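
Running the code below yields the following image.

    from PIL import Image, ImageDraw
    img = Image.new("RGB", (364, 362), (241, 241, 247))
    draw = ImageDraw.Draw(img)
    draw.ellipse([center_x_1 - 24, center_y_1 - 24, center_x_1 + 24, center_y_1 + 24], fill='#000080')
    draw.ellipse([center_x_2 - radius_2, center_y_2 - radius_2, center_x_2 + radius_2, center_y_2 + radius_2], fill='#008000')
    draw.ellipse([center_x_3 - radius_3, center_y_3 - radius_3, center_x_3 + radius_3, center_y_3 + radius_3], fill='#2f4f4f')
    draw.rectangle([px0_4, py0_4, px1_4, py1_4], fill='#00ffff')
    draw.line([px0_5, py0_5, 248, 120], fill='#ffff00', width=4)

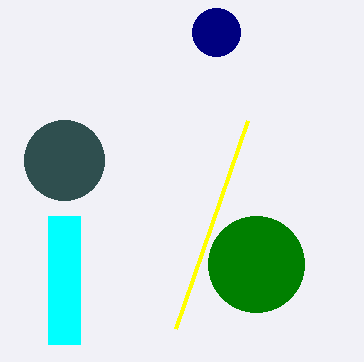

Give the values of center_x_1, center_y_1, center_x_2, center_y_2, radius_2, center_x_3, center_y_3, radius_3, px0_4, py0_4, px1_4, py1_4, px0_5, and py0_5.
center_x_1 = 216, center_y_1 = 32, center_x_2 = 256, center_y_2 = 264, radius_2 = 48, center_x_3 = 64, center_y_3 = 160, radius_3 = 40, px0_4 = 48, py0_4 = 216, px1_4 = 80, py1_4 = 344, px0_5 = 176, py0_5 = 328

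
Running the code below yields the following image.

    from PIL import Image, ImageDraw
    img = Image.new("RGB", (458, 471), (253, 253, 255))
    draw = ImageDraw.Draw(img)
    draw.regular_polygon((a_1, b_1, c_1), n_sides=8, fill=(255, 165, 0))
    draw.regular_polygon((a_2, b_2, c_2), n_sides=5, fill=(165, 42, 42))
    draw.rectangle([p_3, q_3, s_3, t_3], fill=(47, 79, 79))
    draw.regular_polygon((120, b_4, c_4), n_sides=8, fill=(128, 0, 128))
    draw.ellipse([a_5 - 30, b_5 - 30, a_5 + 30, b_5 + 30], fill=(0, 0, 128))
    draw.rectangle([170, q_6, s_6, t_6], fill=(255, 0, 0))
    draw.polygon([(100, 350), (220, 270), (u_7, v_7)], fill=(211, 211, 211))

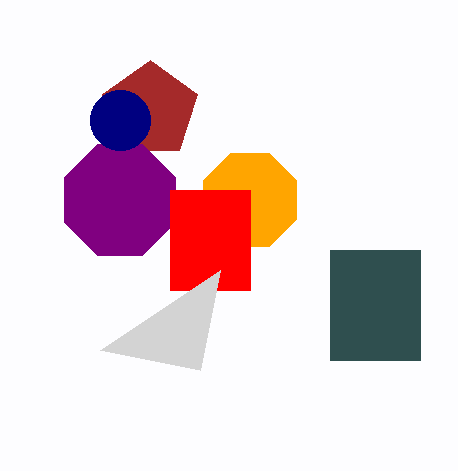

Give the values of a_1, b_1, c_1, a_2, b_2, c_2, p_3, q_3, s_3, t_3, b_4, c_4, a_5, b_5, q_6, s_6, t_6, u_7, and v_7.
a_1 = 250; b_1 = 200; c_1 = 50; a_2 = 150; b_2 = 110; c_2 = 50; p_3 = 330; q_3 = 250; s_3 = 420; t_3 = 360; b_4 = 200; c_4 = 60; a_5 = 120; b_5 = 120; q_6 = 190; s_6 = 250; t_6 = 290; u_7 = 200; v_7 = 370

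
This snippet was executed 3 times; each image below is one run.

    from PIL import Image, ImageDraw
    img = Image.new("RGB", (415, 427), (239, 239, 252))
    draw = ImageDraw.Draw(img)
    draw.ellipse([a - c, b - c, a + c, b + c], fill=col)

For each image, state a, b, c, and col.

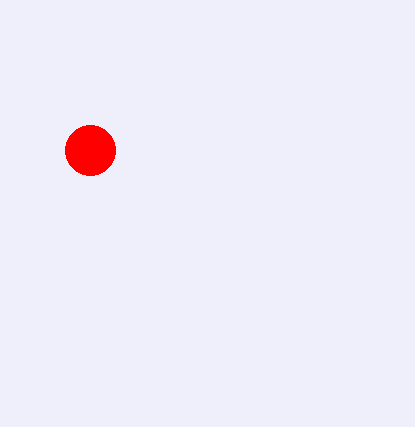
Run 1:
a = 90
b = 150
c = 25
col = 'red'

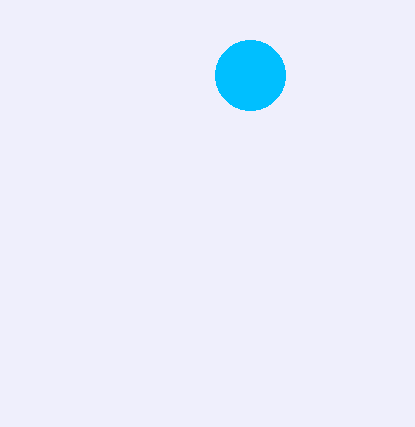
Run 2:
a = 250
b = 75
c = 35
col = 'deepskyblue'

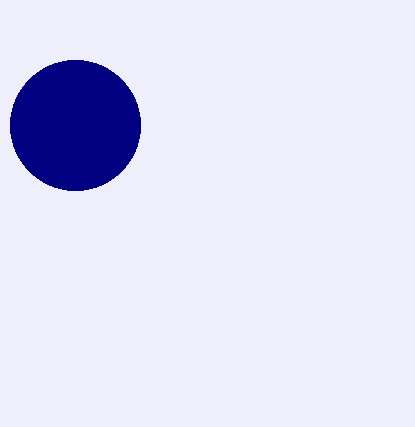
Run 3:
a = 75; b = 125; c = 65; col = 'navy'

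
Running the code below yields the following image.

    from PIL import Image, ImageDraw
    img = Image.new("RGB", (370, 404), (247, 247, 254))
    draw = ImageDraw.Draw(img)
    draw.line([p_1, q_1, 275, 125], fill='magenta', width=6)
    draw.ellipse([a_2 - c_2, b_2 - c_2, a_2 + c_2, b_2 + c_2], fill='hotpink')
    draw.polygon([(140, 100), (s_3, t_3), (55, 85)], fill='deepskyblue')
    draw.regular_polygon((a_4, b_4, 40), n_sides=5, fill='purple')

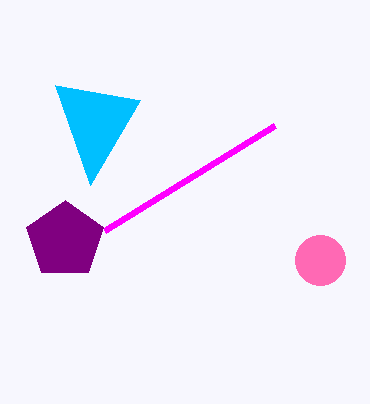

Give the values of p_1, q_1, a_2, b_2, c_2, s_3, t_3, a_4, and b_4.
p_1 = 105; q_1 = 230; a_2 = 320; b_2 = 260; c_2 = 25; s_3 = 90; t_3 = 185; a_4 = 65; b_4 = 240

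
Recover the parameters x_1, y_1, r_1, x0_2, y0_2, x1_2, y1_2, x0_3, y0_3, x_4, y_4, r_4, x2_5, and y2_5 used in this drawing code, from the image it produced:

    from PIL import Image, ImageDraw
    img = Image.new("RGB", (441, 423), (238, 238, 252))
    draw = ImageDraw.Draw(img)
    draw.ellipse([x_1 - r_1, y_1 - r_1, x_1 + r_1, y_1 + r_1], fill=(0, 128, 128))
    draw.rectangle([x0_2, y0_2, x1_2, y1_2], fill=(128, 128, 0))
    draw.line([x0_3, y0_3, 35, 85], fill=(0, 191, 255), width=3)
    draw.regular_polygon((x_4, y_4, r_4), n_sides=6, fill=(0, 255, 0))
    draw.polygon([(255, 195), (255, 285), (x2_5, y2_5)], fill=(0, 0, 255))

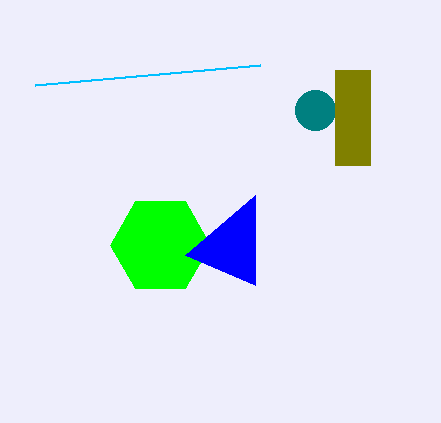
x_1 = 315, y_1 = 110, r_1 = 20, x0_2 = 335, y0_2 = 70, x1_2 = 370, y1_2 = 165, x0_3 = 260, y0_3 = 65, x_4 = 160, y_4 = 245, r_4 = 50, x2_5 = 185, y2_5 = 255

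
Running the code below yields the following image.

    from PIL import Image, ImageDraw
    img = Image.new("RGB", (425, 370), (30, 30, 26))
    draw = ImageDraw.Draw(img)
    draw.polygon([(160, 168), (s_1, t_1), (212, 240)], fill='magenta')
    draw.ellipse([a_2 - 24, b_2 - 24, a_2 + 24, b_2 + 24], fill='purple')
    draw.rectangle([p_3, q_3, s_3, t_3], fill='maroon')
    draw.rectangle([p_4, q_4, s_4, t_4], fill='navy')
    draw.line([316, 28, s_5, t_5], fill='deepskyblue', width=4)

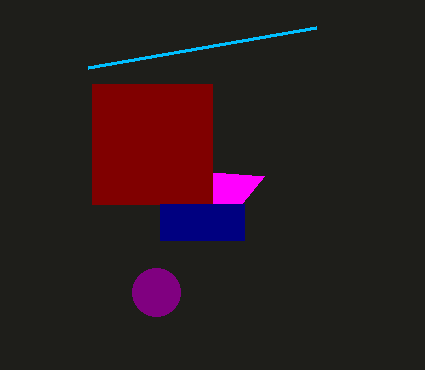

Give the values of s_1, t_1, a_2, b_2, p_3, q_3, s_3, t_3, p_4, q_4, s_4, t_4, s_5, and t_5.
s_1 = 264; t_1 = 176; a_2 = 156; b_2 = 292; p_3 = 92; q_3 = 84; s_3 = 212; t_3 = 204; p_4 = 160; q_4 = 204; s_4 = 244; t_4 = 240; s_5 = 88; t_5 = 68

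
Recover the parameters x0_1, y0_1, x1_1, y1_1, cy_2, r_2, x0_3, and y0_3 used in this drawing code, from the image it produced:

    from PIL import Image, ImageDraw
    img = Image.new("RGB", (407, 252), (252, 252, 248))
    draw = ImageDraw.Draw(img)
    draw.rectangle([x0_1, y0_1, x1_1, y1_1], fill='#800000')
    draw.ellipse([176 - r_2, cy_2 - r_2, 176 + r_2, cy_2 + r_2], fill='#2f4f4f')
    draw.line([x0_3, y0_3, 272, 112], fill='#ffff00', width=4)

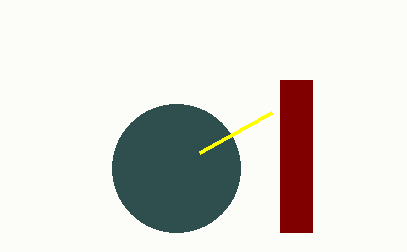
x0_1 = 280, y0_1 = 80, x1_1 = 312, y1_1 = 232, cy_2 = 168, r_2 = 64, x0_3 = 200, y0_3 = 152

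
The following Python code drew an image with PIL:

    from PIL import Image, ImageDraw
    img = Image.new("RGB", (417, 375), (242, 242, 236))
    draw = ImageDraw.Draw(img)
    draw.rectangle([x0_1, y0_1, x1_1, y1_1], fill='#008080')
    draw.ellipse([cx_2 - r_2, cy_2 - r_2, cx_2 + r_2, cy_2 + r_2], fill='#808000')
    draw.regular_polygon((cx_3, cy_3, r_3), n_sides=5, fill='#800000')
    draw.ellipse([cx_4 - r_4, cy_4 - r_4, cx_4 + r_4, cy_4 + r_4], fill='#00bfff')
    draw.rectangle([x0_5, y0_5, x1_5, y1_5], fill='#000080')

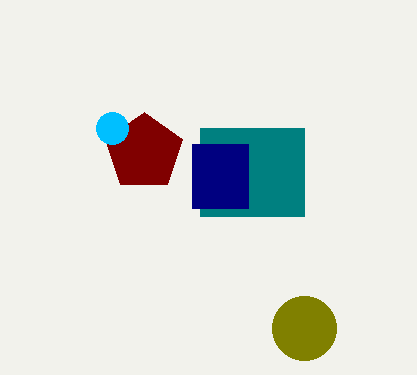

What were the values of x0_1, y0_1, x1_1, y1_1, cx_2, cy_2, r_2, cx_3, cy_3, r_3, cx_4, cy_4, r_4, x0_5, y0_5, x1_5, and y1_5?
x0_1 = 200
y0_1 = 128
x1_1 = 304
y1_1 = 216
cx_2 = 304
cy_2 = 328
r_2 = 32
cx_3 = 144
cy_3 = 152
r_3 = 40
cx_4 = 112
cy_4 = 128
r_4 = 16
x0_5 = 192
y0_5 = 144
x1_5 = 248
y1_5 = 208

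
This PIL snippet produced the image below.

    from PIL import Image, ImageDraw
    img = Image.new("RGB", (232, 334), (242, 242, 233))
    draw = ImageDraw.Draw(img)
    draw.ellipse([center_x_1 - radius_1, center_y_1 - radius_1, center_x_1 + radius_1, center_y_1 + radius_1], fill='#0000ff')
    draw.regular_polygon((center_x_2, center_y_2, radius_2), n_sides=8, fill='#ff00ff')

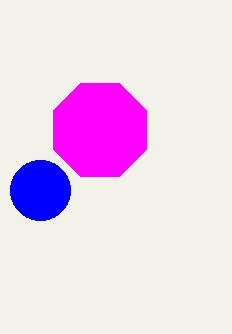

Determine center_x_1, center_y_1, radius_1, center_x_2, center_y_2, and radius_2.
center_x_1 = 40, center_y_1 = 190, radius_1 = 30, center_x_2 = 100, center_y_2 = 130, radius_2 = 50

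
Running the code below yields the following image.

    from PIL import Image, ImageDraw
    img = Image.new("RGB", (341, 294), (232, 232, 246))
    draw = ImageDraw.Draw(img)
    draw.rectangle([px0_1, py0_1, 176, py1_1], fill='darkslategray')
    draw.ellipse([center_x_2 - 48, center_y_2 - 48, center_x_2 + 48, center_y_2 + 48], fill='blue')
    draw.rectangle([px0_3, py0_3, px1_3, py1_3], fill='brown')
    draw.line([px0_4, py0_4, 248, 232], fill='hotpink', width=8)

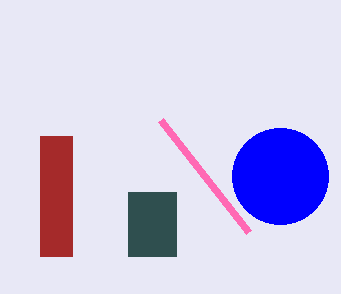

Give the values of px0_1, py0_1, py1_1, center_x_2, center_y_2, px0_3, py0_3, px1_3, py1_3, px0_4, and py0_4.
px0_1 = 128
py0_1 = 192
py1_1 = 256
center_x_2 = 280
center_y_2 = 176
px0_3 = 40
py0_3 = 136
px1_3 = 72
py1_3 = 256
px0_4 = 160
py0_4 = 120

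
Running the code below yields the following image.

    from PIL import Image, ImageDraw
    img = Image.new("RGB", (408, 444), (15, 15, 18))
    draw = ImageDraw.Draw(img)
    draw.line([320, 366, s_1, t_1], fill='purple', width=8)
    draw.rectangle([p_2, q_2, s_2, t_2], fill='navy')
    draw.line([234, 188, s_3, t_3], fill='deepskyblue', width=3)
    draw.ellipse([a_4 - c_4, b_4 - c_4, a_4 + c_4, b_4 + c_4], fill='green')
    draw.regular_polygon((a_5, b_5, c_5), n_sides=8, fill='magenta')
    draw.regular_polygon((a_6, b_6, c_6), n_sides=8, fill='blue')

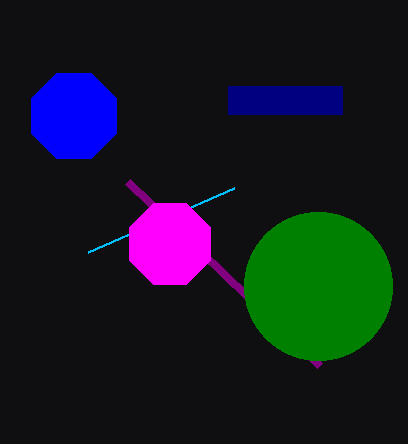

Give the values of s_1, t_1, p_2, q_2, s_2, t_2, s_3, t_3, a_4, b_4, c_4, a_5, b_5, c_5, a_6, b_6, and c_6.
s_1 = 128, t_1 = 182, p_2 = 228, q_2 = 86, s_2 = 342, t_2 = 114, s_3 = 88, t_3 = 252, a_4 = 318, b_4 = 286, c_4 = 74, a_5 = 170, b_5 = 244, c_5 = 44, a_6 = 74, b_6 = 116, c_6 = 46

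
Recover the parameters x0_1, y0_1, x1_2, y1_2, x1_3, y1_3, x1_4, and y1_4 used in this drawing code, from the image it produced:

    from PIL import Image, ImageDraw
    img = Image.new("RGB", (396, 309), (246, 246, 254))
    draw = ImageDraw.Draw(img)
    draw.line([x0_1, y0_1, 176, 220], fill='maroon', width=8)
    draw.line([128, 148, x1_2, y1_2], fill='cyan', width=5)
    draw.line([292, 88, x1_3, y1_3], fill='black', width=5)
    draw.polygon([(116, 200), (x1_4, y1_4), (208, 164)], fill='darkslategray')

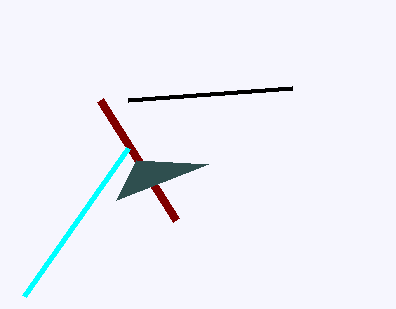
x0_1 = 100; y0_1 = 100; x1_2 = 24; y1_2 = 296; x1_3 = 128; y1_3 = 100; x1_4 = 136; y1_4 = 160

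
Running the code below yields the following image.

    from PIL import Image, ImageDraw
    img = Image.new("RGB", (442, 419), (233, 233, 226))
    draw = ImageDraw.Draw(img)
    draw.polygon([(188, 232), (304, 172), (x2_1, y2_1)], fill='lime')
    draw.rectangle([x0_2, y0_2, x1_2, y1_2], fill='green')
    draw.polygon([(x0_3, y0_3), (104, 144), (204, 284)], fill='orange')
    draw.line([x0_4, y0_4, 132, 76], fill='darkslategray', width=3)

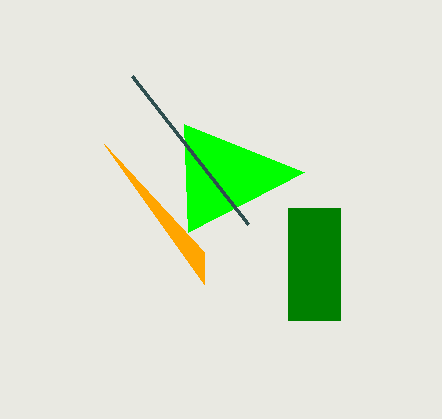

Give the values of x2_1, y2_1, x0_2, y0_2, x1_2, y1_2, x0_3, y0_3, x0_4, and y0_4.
x2_1 = 184, y2_1 = 124, x0_2 = 288, y0_2 = 208, x1_2 = 340, y1_2 = 320, x0_3 = 204, y0_3 = 252, x0_4 = 248, y0_4 = 224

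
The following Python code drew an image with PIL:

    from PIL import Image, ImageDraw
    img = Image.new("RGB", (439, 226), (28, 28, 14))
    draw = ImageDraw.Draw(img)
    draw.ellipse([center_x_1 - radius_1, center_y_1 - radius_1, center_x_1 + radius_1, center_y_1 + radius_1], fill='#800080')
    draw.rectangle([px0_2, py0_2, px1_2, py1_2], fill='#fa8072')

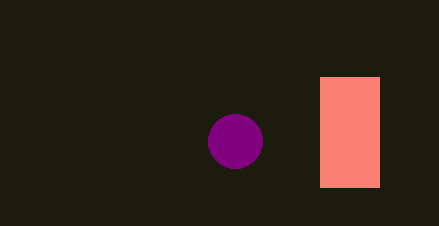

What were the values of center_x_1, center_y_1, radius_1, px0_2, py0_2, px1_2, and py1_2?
center_x_1 = 235, center_y_1 = 141, radius_1 = 27, px0_2 = 320, py0_2 = 77, px1_2 = 379, py1_2 = 187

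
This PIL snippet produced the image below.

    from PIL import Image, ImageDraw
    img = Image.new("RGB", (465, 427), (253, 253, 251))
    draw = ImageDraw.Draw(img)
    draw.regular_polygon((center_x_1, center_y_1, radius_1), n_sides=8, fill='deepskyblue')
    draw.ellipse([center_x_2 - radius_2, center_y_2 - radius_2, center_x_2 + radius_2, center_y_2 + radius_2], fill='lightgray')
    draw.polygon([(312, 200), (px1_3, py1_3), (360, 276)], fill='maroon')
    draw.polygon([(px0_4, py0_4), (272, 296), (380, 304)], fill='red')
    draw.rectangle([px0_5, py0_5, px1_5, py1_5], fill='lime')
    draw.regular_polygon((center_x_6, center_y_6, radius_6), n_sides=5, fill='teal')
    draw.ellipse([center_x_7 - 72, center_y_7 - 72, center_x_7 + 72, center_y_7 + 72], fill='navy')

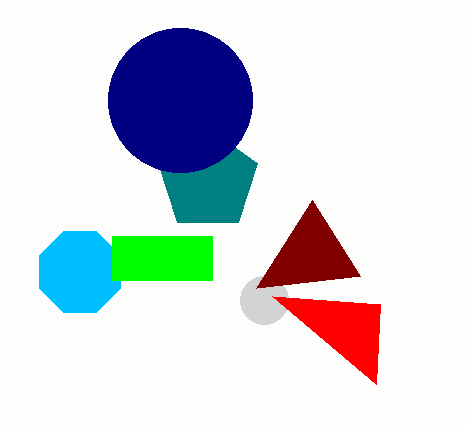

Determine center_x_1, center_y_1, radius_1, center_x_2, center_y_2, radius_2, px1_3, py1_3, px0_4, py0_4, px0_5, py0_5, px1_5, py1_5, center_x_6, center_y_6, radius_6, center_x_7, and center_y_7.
center_x_1 = 80; center_y_1 = 272; radius_1 = 44; center_x_2 = 264; center_y_2 = 300; radius_2 = 24; px1_3 = 256; py1_3 = 288; px0_4 = 376; py0_4 = 384; px0_5 = 112; py0_5 = 236; px1_5 = 212; py1_5 = 280; center_x_6 = 208; center_y_6 = 180; radius_6 = 52; center_x_7 = 180; center_y_7 = 100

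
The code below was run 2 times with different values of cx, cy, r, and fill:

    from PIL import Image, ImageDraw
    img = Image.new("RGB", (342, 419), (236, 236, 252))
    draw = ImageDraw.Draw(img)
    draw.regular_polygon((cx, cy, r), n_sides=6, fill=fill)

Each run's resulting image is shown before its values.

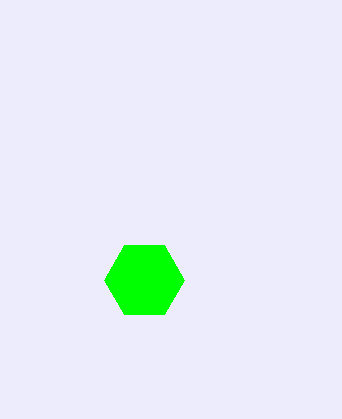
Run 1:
cx = 144; cy = 280; r = 40; fill = 'lime'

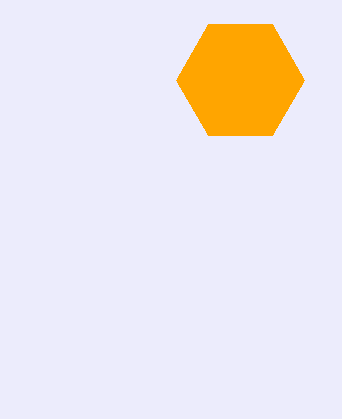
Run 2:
cx = 240, cy = 80, r = 64, fill = 'orange'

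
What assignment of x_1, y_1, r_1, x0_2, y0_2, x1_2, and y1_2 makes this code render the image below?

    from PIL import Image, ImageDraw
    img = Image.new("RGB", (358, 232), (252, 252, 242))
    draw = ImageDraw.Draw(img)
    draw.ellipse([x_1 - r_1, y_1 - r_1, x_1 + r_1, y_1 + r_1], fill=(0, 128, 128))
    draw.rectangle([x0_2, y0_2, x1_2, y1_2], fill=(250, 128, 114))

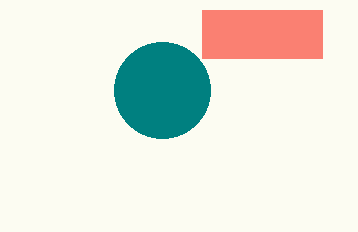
x_1 = 162, y_1 = 90, r_1 = 48, x0_2 = 202, y0_2 = 10, x1_2 = 322, y1_2 = 58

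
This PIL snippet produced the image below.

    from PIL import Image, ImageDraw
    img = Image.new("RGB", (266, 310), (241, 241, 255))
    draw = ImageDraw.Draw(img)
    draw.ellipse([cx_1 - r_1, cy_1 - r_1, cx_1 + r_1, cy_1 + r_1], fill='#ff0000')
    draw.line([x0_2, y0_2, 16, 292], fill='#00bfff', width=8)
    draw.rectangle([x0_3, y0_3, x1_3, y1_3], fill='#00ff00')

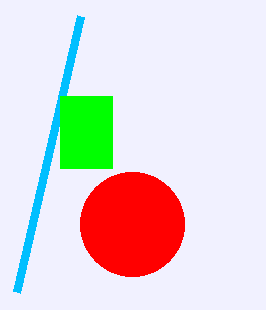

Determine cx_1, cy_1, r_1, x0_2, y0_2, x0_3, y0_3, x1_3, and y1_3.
cx_1 = 132; cy_1 = 224; r_1 = 52; x0_2 = 80; y0_2 = 16; x0_3 = 60; y0_3 = 96; x1_3 = 112; y1_3 = 168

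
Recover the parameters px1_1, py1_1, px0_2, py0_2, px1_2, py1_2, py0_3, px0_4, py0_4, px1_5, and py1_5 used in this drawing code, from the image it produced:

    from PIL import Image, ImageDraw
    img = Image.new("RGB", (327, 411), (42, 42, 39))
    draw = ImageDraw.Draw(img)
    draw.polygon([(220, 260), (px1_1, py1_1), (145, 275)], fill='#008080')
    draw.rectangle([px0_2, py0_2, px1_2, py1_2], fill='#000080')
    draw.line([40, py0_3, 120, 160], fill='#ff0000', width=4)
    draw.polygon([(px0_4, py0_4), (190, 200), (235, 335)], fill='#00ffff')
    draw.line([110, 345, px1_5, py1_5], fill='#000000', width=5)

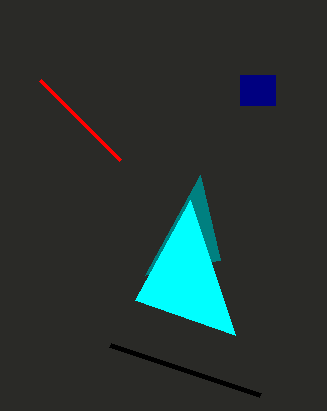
px1_1 = 200; py1_1 = 175; px0_2 = 240; py0_2 = 75; px1_2 = 275; py1_2 = 105; py0_3 = 80; px0_4 = 135; py0_4 = 300; px1_5 = 260; py1_5 = 395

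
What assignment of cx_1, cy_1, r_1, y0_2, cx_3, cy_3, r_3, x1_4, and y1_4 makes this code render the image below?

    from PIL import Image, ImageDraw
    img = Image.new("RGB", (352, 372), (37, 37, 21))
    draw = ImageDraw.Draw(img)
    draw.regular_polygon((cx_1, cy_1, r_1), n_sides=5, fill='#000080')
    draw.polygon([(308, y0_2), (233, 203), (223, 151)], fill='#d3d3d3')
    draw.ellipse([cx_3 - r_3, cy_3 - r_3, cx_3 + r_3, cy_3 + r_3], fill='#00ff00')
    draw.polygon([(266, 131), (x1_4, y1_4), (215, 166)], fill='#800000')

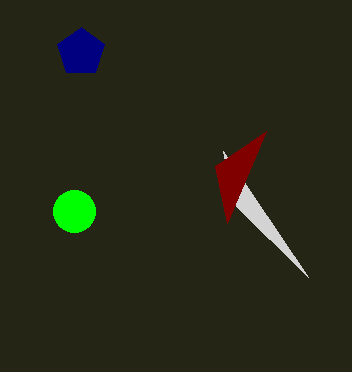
cx_1 = 81
cy_1 = 52
r_1 = 25
y0_2 = 277
cx_3 = 74
cy_3 = 211
r_3 = 21
x1_4 = 227
y1_4 = 223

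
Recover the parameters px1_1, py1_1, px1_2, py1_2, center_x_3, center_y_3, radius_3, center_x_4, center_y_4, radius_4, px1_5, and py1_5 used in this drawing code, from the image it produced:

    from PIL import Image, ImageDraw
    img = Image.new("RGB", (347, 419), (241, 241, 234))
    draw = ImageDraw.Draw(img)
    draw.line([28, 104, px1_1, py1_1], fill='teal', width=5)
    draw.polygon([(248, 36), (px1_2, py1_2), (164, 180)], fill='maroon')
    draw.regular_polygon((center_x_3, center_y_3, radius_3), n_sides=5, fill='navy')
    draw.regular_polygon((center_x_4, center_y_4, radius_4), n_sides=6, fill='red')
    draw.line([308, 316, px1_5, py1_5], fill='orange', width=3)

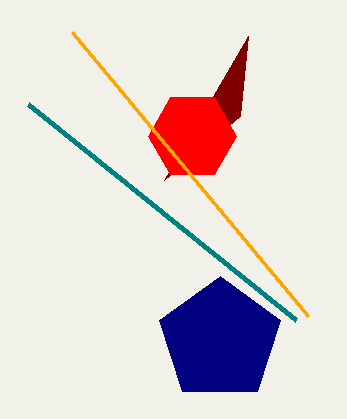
px1_1 = 296
py1_1 = 320
px1_2 = 240
py1_2 = 116
center_x_3 = 220
center_y_3 = 340
radius_3 = 64
center_x_4 = 192
center_y_4 = 136
radius_4 = 44
px1_5 = 72
py1_5 = 32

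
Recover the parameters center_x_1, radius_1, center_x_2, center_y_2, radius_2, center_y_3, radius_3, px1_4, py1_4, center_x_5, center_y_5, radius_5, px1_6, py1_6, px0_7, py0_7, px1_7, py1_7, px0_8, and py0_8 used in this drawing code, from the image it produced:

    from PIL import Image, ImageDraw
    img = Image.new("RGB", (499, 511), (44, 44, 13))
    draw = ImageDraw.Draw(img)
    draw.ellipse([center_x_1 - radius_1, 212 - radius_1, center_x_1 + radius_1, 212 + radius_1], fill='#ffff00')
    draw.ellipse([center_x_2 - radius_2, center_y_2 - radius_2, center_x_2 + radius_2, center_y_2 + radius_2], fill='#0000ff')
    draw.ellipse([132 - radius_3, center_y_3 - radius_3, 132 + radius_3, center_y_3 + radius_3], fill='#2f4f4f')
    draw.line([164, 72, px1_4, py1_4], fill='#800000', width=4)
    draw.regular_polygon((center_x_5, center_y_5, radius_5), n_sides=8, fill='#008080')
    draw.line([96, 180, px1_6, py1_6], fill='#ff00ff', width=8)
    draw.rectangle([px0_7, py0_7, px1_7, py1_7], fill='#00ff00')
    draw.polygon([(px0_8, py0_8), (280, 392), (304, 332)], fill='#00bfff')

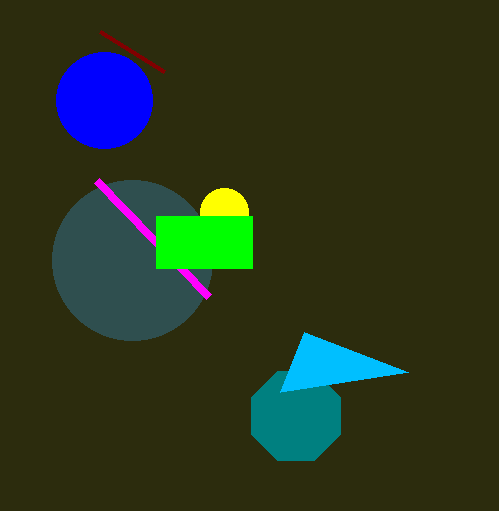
center_x_1 = 224
radius_1 = 24
center_x_2 = 104
center_y_2 = 100
radius_2 = 48
center_y_3 = 260
radius_3 = 80
px1_4 = 100
py1_4 = 32
center_x_5 = 296
center_y_5 = 416
radius_5 = 48
px1_6 = 208
py1_6 = 296
px0_7 = 156
py0_7 = 216
px1_7 = 252
py1_7 = 268
px0_8 = 408
py0_8 = 372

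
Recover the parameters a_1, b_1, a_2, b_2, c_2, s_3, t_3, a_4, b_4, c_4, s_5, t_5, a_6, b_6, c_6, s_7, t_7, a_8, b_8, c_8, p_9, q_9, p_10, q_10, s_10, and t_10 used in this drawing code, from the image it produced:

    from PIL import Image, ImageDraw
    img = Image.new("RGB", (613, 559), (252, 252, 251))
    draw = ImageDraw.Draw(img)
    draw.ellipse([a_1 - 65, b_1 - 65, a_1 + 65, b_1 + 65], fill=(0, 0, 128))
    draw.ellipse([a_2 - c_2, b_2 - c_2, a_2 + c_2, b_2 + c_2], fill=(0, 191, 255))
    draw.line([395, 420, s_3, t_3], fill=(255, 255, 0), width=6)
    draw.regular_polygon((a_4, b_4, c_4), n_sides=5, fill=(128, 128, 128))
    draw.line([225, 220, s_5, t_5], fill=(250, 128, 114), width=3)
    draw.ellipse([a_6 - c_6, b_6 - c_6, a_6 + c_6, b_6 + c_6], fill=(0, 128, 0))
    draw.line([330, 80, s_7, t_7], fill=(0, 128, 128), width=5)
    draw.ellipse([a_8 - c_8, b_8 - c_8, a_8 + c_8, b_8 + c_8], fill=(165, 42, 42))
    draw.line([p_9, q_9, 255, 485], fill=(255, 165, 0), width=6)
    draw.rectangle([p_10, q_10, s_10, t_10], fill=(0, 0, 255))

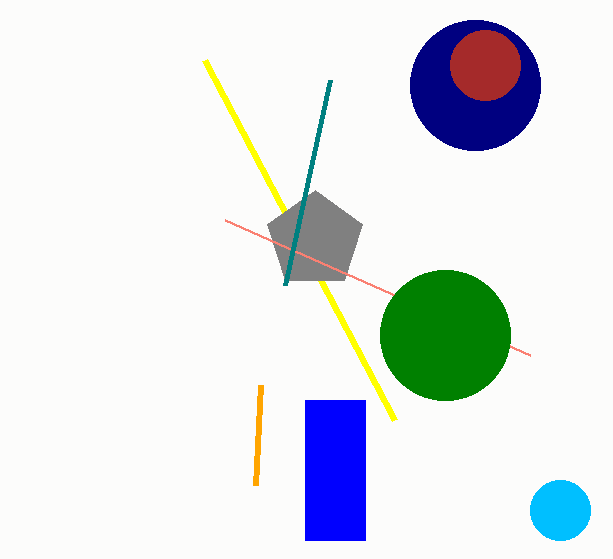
a_1 = 475, b_1 = 85, a_2 = 560, b_2 = 510, c_2 = 30, s_3 = 205, t_3 = 60, a_4 = 315, b_4 = 240, c_4 = 50, s_5 = 530, t_5 = 355, a_6 = 445, b_6 = 335, c_6 = 65, s_7 = 285, t_7 = 285, a_8 = 485, b_8 = 65, c_8 = 35, p_9 = 260, q_9 = 385, p_10 = 305, q_10 = 400, s_10 = 365, t_10 = 540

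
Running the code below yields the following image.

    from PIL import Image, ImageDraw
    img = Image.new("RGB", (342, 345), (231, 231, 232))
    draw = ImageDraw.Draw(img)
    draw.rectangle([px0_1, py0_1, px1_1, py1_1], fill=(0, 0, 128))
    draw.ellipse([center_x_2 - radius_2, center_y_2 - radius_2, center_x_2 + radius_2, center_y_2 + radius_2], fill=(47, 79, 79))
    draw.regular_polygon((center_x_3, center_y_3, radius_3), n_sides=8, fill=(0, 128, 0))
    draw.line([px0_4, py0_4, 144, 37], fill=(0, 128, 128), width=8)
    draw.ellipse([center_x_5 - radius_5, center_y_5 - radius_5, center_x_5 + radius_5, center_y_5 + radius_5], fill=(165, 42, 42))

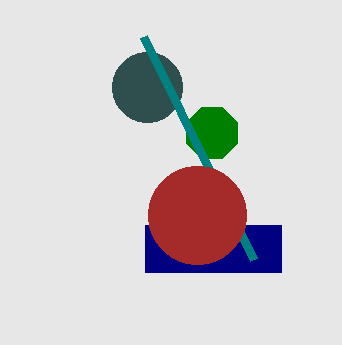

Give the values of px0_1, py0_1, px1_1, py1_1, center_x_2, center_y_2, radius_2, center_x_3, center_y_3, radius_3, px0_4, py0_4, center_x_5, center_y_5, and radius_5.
px0_1 = 145
py0_1 = 225
px1_1 = 281
py1_1 = 272
center_x_2 = 147
center_y_2 = 87
radius_2 = 35
center_x_3 = 212
center_y_3 = 133
radius_3 = 28
px0_4 = 254
py0_4 = 260
center_x_5 = 197
center_y_5 = 215
radius_5 = 49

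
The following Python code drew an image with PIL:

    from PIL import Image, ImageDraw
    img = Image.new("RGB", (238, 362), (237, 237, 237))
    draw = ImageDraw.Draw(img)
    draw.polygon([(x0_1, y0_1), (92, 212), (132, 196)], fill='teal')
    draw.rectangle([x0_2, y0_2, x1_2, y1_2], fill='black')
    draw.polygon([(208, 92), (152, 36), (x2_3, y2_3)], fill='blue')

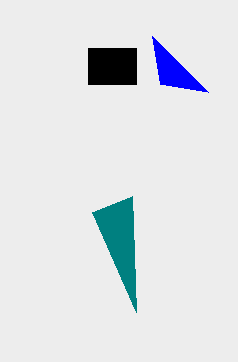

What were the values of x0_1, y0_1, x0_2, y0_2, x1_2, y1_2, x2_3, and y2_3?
x0_1 = 136; y0_1 = 312; x0_2 = 88; y0_2 = 48; x1_2 = 136; y1_2 = 84; x2_3 = 160; y2_3 = 84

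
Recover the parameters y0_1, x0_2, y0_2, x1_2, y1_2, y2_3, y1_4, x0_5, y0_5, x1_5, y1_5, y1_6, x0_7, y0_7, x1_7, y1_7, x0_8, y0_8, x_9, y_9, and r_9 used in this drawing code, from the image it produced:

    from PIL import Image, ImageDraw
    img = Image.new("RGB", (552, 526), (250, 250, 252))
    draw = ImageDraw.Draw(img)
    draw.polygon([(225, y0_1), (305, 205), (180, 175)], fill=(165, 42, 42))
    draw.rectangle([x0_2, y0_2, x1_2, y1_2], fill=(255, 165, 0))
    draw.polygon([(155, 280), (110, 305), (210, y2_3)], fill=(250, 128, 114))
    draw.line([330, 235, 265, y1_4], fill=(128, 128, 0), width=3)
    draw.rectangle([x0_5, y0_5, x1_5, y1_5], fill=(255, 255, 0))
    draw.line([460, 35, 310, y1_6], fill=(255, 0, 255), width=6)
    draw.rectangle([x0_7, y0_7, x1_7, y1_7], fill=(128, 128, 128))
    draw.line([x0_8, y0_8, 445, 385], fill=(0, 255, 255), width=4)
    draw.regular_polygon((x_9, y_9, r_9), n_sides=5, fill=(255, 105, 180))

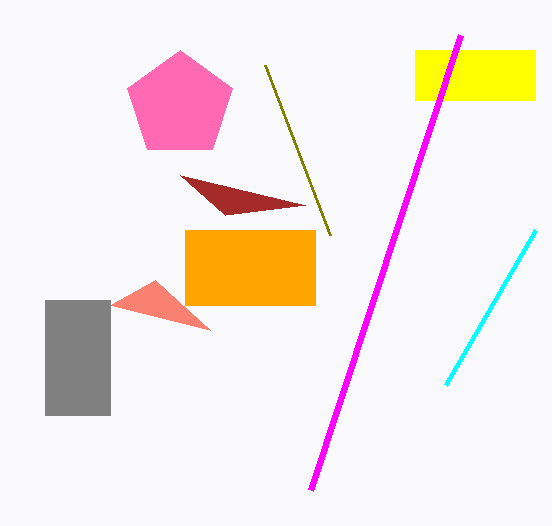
y0_1 = 215, x0_2 = 185, y0_2 = 230, x1_2 = 315, y1_2 = 305, y2_3 = 330, y1_4 = 65, x0_5 = 415, y0_5 = 50, x1_5 = 535, y1_5 = 100, y1_6 = 490, x0_7 = 45, y0_7 = 300, x1_7 = 110, y1_7 = 415, x0_8 = 535, y0_8 = 230, x_9 = 180, y_9 = 105, r_9 = 55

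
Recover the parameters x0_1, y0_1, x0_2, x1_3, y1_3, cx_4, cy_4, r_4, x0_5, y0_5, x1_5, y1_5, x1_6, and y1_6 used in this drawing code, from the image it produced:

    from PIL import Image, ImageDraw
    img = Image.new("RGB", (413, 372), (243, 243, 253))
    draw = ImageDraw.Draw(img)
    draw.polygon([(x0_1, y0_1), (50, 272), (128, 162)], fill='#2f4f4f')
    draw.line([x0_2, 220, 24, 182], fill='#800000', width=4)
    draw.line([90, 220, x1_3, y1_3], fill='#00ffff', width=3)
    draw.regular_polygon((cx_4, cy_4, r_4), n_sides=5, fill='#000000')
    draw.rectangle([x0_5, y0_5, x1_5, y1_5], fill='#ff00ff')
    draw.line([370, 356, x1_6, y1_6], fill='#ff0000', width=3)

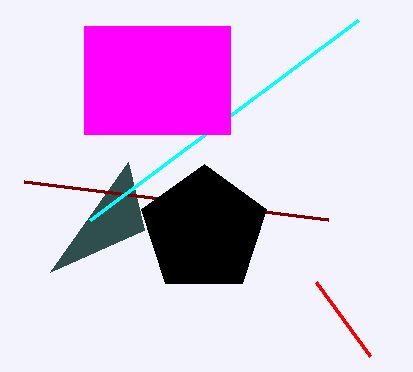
x0_1 = 144; y0_1 = 230; x0_2 = 328; x1_3 = 358; y1_3 = 20; cx_4 = 204; cy_4 = 230; r_4 = 66; x0_5 = 84; y0_5 = 26; x1_5 = 230; y1_5 = 134; x1_6 = 316; y1_6 = 282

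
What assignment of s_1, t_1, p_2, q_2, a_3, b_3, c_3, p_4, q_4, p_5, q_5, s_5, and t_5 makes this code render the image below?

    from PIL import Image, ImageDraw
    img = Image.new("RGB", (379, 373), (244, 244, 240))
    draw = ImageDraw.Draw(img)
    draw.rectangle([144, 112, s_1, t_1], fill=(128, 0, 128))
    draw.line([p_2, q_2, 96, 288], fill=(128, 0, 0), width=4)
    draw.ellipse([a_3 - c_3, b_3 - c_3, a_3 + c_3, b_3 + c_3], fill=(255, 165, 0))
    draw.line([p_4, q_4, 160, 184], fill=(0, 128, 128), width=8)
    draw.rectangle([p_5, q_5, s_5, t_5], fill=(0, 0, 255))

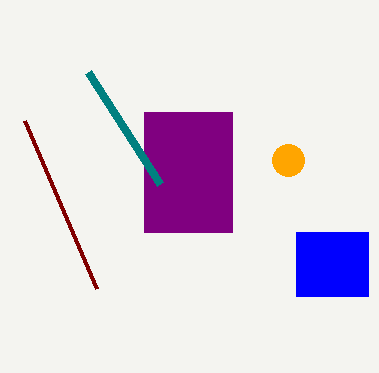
s_1 = 232
t_1 = 232
p_2 = 24
q_2 = 120
a_3 = 288
b_3 = 160
c_3 = 16
p_4 = 88
q_4 = 72
p_5 = 296
q_5 = 232
s_5 = 368
t_5 = 296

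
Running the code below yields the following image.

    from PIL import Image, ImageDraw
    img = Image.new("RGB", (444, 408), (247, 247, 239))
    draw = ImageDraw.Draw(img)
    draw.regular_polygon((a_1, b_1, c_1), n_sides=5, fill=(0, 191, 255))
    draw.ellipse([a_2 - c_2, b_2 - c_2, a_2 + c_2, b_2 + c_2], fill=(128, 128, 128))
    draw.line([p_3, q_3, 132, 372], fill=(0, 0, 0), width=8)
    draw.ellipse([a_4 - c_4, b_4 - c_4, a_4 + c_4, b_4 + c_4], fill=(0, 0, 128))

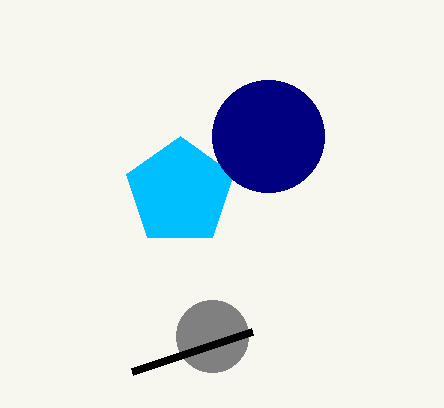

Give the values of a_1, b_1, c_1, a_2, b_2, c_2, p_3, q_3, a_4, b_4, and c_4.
a_1 = 180; b_1 = 192; c_1 = 56; a_2 = 212; b_2 = 336; c_2 = 36; p_3 = 252; q_3 = 332; a_4 = 268; b_4 = 136; c_4 = 56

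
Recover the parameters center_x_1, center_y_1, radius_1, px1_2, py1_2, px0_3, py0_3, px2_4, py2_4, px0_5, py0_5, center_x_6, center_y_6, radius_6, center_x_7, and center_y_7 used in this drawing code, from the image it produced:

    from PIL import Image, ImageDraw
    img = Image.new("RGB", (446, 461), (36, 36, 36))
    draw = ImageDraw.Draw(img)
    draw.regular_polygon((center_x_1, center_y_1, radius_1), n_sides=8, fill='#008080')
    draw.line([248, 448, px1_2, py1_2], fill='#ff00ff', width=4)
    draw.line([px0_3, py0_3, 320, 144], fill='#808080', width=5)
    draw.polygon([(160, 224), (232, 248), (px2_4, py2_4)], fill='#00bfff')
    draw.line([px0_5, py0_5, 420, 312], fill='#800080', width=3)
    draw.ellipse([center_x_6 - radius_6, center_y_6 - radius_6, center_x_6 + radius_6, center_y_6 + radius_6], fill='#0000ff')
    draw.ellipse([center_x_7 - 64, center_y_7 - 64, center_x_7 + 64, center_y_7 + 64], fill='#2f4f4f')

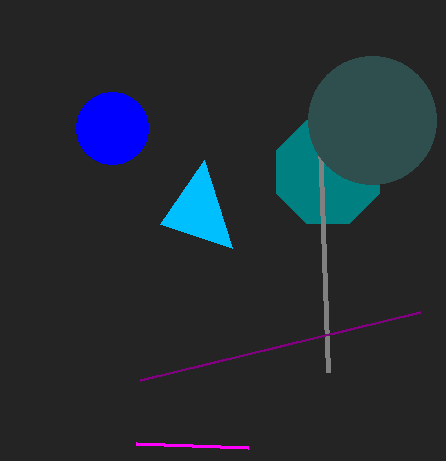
center_x_1 = 328, center_y_1 = 172, radius_1 = 56, px1_2 = 136, py1_2 = 444, px0_3 = 328, py0_3 = 372, px2_4 = 204, py2_4 = 160, px0_5 = 140, py0_5 = 380, center_x_6 = 112, center_y_6 = 128, radius_6 = 36, center_x_7 = 372, center_y_7 = 120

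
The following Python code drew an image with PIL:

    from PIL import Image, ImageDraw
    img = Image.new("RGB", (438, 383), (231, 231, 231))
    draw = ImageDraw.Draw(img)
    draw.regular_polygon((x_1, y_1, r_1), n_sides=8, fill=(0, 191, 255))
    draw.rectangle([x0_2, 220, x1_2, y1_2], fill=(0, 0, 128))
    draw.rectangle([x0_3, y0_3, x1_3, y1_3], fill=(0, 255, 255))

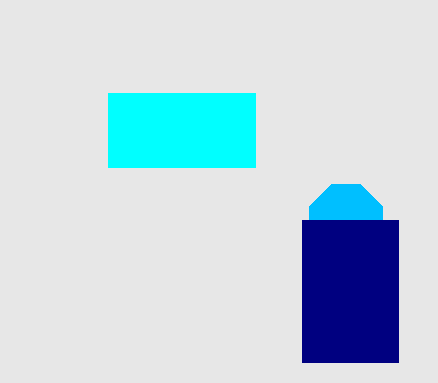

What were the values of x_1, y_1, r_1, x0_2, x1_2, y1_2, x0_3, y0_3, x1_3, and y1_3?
x_1 = 346, y_1 = 221, r_1 = 39, x0_2 = 302, x1_2 = 398, y1_2 = 362, x0_3 = 108, y0_3 = 93, x1_3 = 255, y1_3 = 167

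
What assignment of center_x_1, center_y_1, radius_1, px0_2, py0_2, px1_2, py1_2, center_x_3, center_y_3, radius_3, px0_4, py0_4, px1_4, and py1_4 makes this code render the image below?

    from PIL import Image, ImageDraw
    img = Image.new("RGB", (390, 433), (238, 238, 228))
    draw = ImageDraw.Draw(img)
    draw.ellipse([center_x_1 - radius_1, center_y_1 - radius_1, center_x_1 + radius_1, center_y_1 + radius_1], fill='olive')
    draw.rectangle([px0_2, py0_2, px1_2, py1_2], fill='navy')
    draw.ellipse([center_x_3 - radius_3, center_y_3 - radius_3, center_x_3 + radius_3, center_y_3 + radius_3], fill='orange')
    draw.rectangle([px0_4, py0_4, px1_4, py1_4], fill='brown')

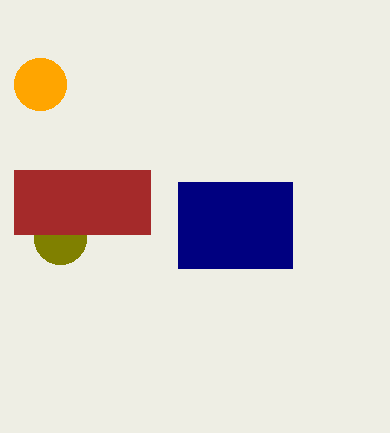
center_x_1 = 60; center_y_1 = 238; radius_1 = 26; px0_2 = 178; py0_2 = 182; px1_2 = 292; py1_2 = 268; center_x_3 = 40; center_y_3 = 84; radius_3 = 26; px0_4 = 14; py0_4 = 170; px1_4 = 150; py1_4 = 234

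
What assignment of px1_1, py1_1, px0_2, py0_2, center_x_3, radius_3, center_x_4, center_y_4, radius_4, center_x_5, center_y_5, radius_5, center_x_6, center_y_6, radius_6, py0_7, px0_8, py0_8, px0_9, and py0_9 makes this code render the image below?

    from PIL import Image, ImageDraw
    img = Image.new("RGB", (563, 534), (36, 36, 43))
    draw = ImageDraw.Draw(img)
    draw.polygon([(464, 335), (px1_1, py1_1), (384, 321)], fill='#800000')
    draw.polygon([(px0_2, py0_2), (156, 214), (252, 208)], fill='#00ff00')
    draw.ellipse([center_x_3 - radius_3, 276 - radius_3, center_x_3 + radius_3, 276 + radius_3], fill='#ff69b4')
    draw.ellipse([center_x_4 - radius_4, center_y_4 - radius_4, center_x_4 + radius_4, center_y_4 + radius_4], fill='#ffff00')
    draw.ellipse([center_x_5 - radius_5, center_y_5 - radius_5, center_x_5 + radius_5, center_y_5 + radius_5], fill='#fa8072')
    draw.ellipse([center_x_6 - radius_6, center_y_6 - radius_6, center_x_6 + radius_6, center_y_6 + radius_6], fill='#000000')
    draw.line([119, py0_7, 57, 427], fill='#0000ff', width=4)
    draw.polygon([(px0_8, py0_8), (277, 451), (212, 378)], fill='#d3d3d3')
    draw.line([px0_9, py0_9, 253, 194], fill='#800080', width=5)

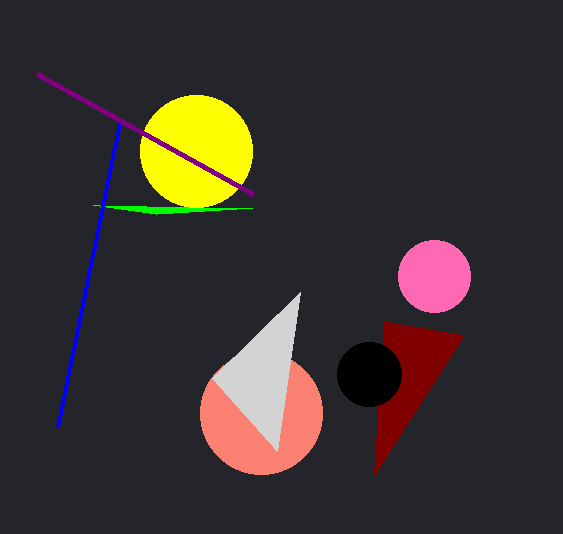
px1_1 = 374; py1_1 = 475; px0_2 = 93; py0_2 = 205; center_x_3 = 434; radius_3 = 36; center_x_4 = 196; center_y_4 = 151; radius_4 = 56; center_x_5 = 261; center_y_5 = 413; radius_5 = 61; center_x_6 = 369; center_y_6 = 374; radius_6 = 32; py0_7 = 123; px0_8 = 300; py0_8 = 292; px0_9 = 37; py0_9 = 74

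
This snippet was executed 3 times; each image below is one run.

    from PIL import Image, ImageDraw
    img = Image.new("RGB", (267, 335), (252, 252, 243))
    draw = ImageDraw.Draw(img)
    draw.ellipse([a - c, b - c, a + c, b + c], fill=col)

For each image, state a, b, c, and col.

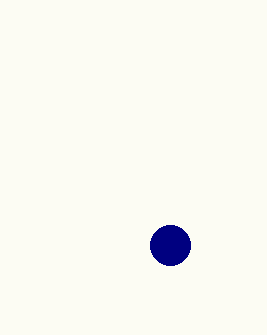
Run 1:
a = 170; b = 245; c = 20; col = 'navy'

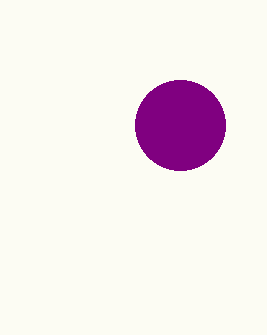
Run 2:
a = 180; b = 125; c = 45; col = 'purple'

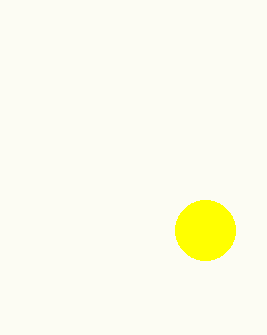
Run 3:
a = 205
b = 230
c = 30
col = 'yellow'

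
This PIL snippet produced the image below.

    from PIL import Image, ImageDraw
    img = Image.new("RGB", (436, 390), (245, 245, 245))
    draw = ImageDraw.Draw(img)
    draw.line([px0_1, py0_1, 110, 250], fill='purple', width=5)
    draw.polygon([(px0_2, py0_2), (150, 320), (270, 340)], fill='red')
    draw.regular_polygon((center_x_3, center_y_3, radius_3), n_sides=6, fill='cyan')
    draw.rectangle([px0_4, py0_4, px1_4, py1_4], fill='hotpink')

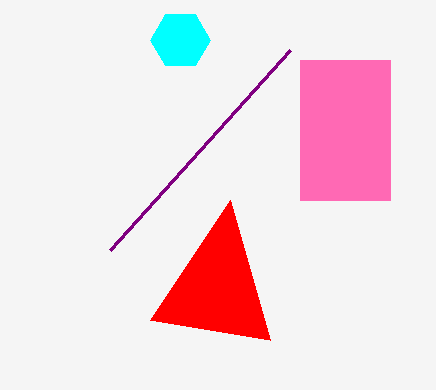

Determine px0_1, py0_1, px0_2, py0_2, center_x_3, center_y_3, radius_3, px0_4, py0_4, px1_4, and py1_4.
px0_1 = 290, py0_1 = 50, px0_2 = 230, py0_2 = 200, center_x_3 = 180, center_y_3 = 40, radius_3 = 30, px0_4 = 300, py0_4 = 60, px1_4 = 390, py1_4 = 200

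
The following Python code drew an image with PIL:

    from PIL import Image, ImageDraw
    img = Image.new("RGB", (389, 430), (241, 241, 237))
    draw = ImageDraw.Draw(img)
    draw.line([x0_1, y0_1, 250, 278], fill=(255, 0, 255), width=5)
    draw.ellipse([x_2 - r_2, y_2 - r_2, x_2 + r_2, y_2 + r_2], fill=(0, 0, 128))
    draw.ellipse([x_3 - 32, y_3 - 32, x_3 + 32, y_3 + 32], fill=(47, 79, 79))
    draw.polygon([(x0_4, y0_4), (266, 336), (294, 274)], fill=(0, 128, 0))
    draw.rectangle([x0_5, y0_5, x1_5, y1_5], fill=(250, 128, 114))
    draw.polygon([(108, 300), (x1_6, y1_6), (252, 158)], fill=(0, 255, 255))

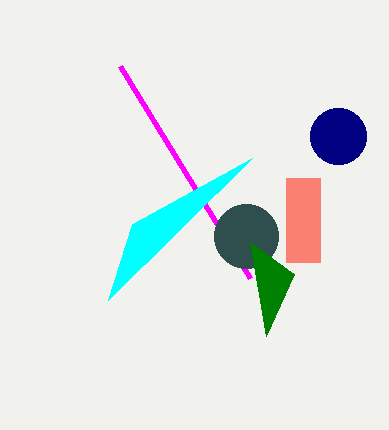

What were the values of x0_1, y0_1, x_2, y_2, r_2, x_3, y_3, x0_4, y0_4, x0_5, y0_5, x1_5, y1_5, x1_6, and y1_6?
x0_1 = 120, y0_1 = 66, x_2 = 338, y_2 = 136, r_2 = 28, x_3 = 246, y_3 = 236, x0_4 = 250, y0_4 = 242, x0_5 = 286, y0_5 = 178, x1_5 = 320, y1_5 = 262, x1_6 = 132, y1_6 = 224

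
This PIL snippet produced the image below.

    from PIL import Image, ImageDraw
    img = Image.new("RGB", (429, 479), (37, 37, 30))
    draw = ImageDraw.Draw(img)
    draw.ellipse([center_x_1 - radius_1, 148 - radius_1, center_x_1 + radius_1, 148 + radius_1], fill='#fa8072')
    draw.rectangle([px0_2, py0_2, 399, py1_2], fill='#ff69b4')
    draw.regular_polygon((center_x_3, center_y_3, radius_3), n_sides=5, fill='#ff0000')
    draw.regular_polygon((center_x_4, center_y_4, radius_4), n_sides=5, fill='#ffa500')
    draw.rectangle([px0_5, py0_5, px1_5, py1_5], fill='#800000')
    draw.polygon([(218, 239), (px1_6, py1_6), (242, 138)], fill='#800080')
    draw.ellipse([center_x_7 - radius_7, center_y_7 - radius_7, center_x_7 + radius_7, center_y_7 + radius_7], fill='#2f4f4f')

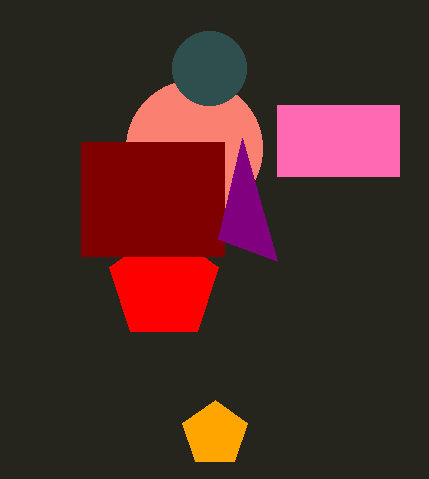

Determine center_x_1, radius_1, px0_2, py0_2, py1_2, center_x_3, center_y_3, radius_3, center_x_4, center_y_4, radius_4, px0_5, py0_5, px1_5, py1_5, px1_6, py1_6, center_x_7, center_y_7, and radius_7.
center_x_1 = 194, radius_1 = 68, px0_2 = 277, py0_2 = 105, py1_2 = 176, center_x_3 = 164, center_y_3 = 285, radius_3 = 57, center_x_4 = 215, center_y_4 = 434, radius_4 = 34, px0_5 = 81, py0_5 = 142, px1_5 = 224, py1_5 = 256, px1_6 = 277, py1_6 = 261, center_x_7 = 209, center_y_7 = 68, radius_7 = 37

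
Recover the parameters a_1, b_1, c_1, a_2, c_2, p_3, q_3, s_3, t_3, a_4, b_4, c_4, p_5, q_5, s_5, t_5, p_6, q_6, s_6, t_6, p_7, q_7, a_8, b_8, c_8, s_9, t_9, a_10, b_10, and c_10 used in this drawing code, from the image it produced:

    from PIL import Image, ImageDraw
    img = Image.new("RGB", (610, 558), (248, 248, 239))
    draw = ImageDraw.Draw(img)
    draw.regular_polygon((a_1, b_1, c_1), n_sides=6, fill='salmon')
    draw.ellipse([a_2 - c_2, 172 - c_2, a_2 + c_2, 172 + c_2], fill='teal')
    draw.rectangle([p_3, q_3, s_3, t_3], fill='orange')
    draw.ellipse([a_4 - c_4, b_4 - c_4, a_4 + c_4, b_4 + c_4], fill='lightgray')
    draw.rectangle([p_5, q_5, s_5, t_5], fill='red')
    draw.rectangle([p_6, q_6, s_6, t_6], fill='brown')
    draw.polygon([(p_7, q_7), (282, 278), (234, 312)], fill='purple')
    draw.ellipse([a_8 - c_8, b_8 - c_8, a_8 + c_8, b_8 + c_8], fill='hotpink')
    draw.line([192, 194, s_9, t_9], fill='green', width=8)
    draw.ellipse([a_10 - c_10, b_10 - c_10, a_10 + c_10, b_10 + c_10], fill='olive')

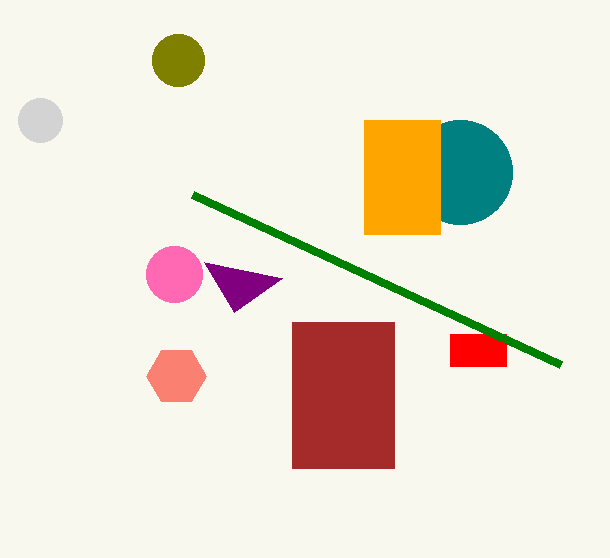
a_1 = 176; b_1 = 376; c_1 = 30; a_2 = 460; c_2 = 52; p_3 = 364; q_3 = 120; s_3 = 440; t_3 = 234; a_4 = 40; b_4 = 120; c_4 = 22; p_5 = 450; q_5 = 334; s_5 = 506; t_5 = 366; p_6 = 292; q_6 = 322; s_6 = 394; t_6 = 468; p_7 = 204; q_7 = 262; a_8 = 174; b_8 = 274; c_8 = 28; s_9 = 560; t_9 = 364; a_10 = 178; b_10 = 60; c_10 = 26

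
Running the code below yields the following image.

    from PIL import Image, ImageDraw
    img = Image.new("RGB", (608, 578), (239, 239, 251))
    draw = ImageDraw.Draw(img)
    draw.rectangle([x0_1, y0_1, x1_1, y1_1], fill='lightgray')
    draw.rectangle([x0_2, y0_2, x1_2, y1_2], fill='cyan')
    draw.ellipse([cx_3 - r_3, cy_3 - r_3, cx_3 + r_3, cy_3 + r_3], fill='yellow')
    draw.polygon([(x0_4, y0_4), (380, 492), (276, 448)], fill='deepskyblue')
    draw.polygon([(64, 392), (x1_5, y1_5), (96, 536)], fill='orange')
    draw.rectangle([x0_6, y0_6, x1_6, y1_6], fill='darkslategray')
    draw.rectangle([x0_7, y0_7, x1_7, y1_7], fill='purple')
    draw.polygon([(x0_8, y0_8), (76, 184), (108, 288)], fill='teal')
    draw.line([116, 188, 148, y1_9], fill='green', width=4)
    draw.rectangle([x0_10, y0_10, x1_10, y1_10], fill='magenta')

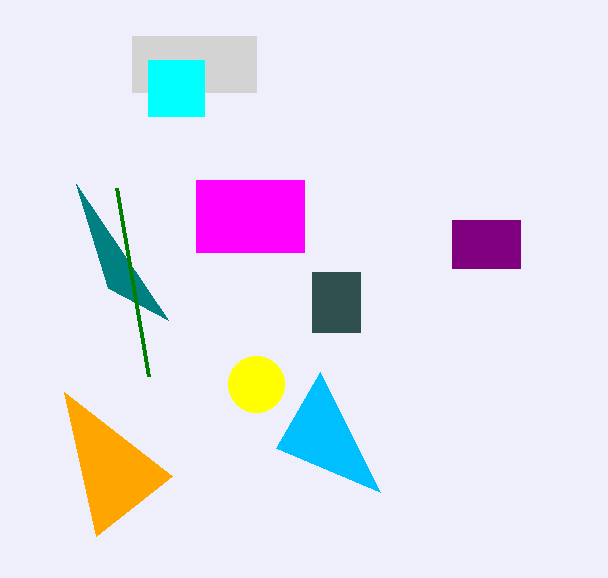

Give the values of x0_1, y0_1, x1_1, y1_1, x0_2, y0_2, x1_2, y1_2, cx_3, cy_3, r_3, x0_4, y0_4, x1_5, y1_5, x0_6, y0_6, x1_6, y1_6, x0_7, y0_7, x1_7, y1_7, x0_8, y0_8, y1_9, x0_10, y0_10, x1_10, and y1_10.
x0_1 = 132; y0_1 = 36; x1_1 = 256; y1_1 = 92; x0_2 = 148; y0_2 = 60; x1_2 = 204; y1_2 = 116; cx_3 = 256; cy_3 = 384; r_3 = 28; x0_4 = 320; y0_4 = 372; x1_5 = 172; y1_5 = 476; x0_6 = 312; y0_6 = 272; x1_6 = 360; y1_6 = 332; x0_7 = 452; y0_7 = 220; x1_7 = 520; y1_7 = 268; x0_8 = 168; y0_8 = 320; y1_9 = 376; x0_10 = 196; y0_10 = 180; x1_10 = 304; y1_10 = 252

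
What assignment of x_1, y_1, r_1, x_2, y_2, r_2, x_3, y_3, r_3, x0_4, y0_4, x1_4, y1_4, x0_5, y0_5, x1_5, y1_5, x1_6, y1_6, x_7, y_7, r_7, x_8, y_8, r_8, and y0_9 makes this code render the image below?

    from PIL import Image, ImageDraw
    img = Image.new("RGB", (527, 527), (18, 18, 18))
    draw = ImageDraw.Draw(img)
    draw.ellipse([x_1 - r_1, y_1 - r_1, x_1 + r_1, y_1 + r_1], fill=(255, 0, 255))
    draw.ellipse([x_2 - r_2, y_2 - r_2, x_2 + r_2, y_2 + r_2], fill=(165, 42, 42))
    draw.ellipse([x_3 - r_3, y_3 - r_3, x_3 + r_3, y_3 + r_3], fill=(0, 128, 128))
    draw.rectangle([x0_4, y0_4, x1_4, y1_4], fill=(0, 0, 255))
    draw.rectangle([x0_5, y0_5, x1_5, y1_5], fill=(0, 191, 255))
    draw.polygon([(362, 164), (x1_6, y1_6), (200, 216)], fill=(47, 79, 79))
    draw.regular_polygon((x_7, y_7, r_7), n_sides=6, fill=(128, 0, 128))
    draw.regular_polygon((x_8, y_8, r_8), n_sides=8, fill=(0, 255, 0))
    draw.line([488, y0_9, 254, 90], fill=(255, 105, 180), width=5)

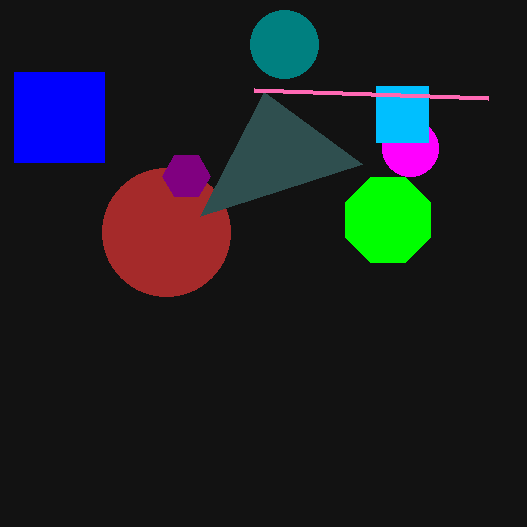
x_1 = 410
y_1 = 148
r_1 = 28
x_2 = 166
y_2 = 232
r_2 = 64
x_3 = 284
y_3 = 44
r_3 = 34
x0_4 = 14
y0_4 = 72
x1_4 = 104
y1_4 = 162
x0_5 = 376
y0_5 = 86
x1_5 = 428
y1_5 = 142
x1_6 = 264
y1_6 = 92
x_7 = 186
y_7 = 176
r_7 = 24
x_8 = 388
y_8 = 220
r_8 = 46
y0_9 = 98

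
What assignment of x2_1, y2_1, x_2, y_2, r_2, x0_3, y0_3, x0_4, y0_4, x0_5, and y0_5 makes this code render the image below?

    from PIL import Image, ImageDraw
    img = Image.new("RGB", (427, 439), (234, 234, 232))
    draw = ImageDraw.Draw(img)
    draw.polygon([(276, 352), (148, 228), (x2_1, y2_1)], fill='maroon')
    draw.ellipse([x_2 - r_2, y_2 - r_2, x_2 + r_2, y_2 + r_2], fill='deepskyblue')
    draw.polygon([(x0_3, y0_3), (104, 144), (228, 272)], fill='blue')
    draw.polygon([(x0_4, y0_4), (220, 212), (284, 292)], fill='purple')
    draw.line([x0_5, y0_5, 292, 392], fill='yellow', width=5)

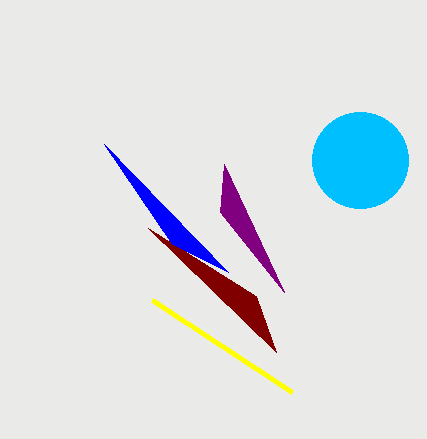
x2_1 = 256; y2_1 = 296; x_2 = 360; y_2 = 160; r_2 = 48; x0_3 = 172; y0_3 = 244; x0_4 = 224; y0_4 = 164; x0_5 = 152; y0_5 = 300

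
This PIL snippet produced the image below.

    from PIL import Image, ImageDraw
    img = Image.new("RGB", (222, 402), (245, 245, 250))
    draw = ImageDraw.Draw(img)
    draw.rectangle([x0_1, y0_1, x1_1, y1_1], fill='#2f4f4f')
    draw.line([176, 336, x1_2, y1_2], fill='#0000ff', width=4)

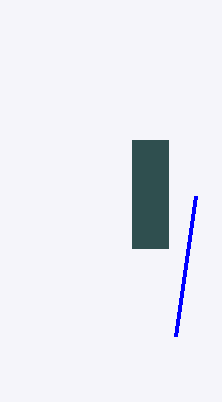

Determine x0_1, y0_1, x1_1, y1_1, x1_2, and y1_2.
x0_1 = 132, y0_1 = 140, x1_1 = 168, y1_1 = 248, x1_2 = 196, y1_2 = 196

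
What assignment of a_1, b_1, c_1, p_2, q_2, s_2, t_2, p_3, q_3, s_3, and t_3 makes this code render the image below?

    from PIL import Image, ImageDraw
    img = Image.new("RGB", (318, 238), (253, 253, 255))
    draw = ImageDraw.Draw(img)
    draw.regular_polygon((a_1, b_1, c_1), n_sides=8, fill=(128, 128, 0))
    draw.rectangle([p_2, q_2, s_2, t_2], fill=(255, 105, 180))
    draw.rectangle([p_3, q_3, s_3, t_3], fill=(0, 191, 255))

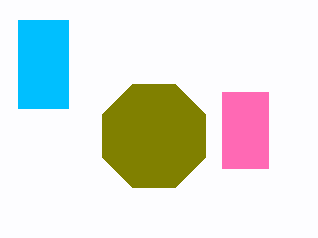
a_1 = 154, b_1 = 136, c_1 = 56, p_2 = 222, q_2 = 92, s_2 = 268, t_2 = 168, p_3 = 18, q_3 = 20, s_3 = 68, t_3 = 108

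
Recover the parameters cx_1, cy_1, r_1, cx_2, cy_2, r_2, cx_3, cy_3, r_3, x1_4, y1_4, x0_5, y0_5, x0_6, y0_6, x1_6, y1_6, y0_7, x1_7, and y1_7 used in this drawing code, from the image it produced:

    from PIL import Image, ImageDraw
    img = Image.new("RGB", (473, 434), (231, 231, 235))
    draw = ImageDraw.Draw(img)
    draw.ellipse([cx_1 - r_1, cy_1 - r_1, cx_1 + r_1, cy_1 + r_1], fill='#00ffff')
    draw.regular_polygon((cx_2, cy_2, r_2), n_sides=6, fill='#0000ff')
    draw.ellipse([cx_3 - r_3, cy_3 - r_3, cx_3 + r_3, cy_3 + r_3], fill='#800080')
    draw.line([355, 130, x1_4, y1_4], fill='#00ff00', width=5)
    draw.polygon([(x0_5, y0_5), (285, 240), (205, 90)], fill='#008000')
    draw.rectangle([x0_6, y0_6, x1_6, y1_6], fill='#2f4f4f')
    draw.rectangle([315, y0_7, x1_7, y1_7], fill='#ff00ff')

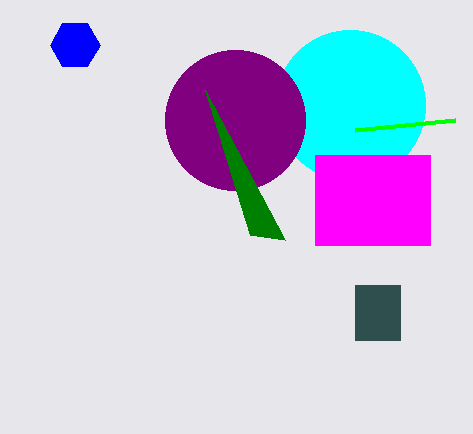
cx_1 = 350
cy_1 = 105
r_1 = 75
cx_2 = 75
cy_2 = 45
r_2 = 25
cx_3 = 235
cy_3 = 120
r_3 = 70
x1_4 = 455
y1_4 = 120
x0_5 = 250
y0_5 = 235
x0_6 = 355
y0_6 = 285
x1_6 = 400
y1_6 = 340
y0_7 = 155
x1_7 = 430
y1_7 = 245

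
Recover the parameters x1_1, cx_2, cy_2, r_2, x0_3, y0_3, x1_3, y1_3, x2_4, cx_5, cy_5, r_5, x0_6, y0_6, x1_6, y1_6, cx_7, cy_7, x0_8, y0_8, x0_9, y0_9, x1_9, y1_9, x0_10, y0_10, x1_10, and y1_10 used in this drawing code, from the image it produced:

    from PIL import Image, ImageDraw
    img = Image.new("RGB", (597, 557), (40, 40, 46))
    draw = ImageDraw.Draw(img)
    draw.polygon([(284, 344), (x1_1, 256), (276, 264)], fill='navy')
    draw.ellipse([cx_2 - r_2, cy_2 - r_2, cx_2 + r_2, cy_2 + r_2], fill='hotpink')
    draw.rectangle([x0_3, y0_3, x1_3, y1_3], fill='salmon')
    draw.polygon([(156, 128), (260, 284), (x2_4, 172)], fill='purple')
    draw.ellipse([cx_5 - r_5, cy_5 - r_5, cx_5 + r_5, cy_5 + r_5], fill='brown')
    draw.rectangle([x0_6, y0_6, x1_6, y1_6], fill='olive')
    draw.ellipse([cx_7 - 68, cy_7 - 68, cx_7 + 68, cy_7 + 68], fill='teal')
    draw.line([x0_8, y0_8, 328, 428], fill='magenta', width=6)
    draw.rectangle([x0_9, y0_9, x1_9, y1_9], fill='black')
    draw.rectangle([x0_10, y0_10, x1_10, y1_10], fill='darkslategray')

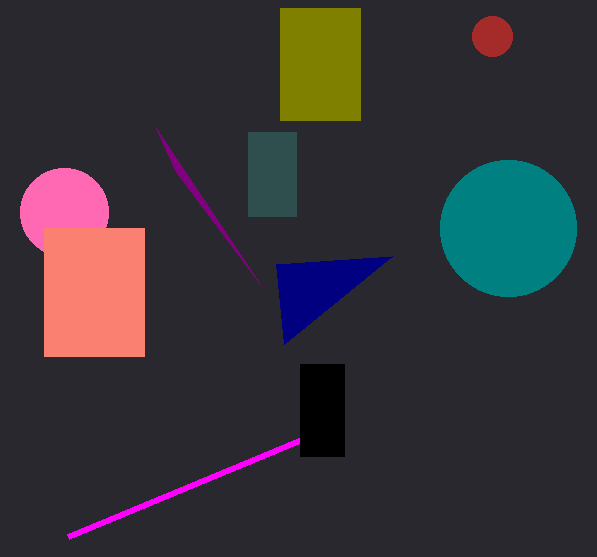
x1_1 = 392; cx_2 = 64; cy_2 = 212; r_2 = 44; x0_3 = 44; y0_3 = 228; x1_3 = 144; y1_3 = 356; x2_4 = 176; cx_5 = 492; cy_5 = 36; r_5 = 20; x0_6 = 280; y0_6 = 8; x1_6 = 360; y1_6 = 120; cx_7 = 508; cy_7 = 228; x0_8 = 68; y0_8 = 536; x0_9 = 300; y0_9 = 364; x1_9 = 344; y1_9 = 456; x0_10 = 248; y0_10 = 132; x1_10 = 296; y1_10 = 216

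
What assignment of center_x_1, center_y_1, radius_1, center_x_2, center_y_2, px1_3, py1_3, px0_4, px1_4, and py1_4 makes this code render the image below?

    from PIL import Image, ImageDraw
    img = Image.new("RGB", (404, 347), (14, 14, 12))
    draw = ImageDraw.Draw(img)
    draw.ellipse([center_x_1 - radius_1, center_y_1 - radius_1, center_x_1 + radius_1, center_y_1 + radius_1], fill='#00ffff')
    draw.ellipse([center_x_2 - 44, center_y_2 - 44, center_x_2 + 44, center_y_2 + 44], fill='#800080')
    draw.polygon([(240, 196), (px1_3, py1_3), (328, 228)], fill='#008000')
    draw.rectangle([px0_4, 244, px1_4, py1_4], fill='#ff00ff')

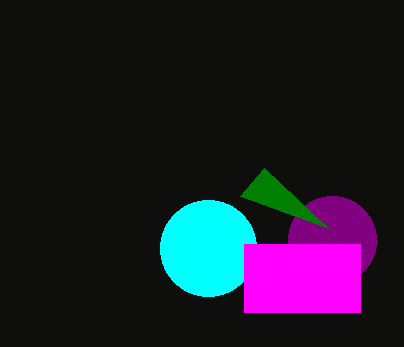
center_x_1 = 208, center_y_1 = 248, radius_1 = 48, center_x_2 = 332, center_y_2 = 240, px1_3 = 264, py1_3 = 168, px0_4 = 244, px1_4 = 360, py1_4 = 312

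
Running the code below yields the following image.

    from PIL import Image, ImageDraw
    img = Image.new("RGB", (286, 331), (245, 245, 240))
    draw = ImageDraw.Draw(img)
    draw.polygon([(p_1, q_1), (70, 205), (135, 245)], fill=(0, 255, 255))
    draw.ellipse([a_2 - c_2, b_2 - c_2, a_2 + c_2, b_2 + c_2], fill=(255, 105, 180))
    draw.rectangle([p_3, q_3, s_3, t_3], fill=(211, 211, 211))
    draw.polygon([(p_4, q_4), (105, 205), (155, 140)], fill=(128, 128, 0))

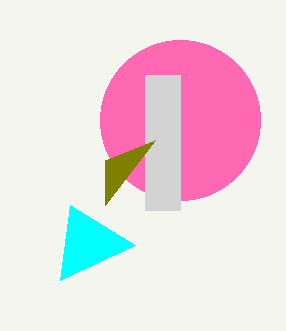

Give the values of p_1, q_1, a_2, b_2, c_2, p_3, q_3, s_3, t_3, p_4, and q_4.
p_1 = 60, q_1 = 280, a_2 = 180, b_2 = 120, c_2 = 80, p_3 = 145, q_3 = 75, s_3 = 180, t_3 = 210, p_4 = 105, q_4 = 160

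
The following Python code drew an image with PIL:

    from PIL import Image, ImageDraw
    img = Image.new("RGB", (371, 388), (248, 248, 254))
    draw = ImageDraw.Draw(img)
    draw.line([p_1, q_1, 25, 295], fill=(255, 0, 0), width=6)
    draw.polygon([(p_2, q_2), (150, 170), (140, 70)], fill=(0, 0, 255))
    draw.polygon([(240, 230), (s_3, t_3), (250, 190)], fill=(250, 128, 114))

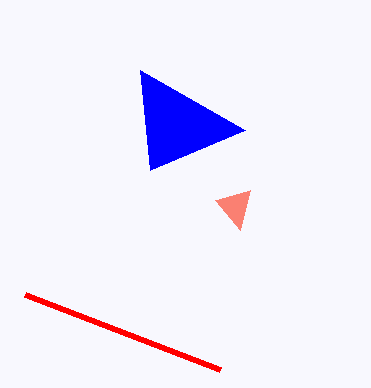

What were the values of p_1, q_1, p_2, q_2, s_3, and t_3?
p_1 = 220
q_1 = 370
p_2 = 245
q_2 = 130
s_3 = 215
t_3 = 200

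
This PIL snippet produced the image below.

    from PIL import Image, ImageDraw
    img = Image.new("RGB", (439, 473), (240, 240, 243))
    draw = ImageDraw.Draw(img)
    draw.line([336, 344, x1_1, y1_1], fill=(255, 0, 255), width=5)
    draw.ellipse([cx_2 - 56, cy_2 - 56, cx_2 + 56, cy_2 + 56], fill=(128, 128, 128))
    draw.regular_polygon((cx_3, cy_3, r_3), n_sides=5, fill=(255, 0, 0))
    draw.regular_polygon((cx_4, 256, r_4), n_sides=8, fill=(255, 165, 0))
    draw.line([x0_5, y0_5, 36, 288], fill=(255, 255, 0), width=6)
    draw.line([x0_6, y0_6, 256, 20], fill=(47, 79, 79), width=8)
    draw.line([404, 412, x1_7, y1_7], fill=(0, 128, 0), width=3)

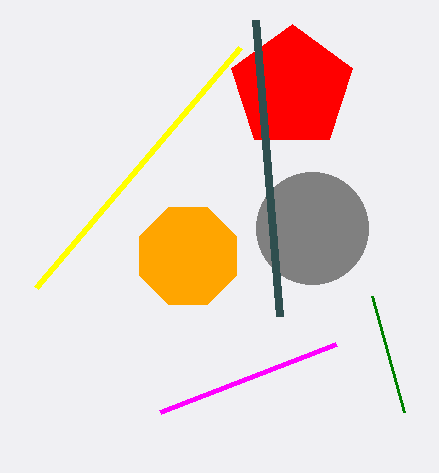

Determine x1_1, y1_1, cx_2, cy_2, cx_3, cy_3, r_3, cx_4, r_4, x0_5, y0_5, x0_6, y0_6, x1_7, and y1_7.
x1_1 = 160, y1_1 = 412, cx_2 = 312, cy_2 = 228, cx_3 = 292, cy_3 = 88, r_3 = 64, cx_4 = 188, r_4 = 52, x0_5 = 240, y0_5 = 48, x0_6 = 280, y0_6 = 316, x1_7 = 372, y1_7 = 296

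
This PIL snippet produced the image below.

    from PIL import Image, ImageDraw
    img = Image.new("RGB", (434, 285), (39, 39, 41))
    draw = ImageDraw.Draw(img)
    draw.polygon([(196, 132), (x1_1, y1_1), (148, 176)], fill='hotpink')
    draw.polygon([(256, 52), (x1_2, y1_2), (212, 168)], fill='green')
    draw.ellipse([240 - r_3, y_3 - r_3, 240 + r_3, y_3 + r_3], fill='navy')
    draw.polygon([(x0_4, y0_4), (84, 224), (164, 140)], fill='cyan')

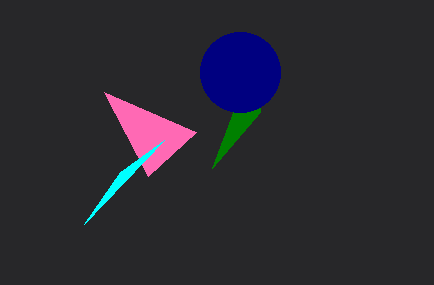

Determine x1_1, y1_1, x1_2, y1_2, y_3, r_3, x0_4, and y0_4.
x1_1 = 104; y1_1 = 92; x1_2 = 260; y1_2 = 112; y_3 = 72; r_3 = 40; x0_4 = 120; y0_4 = 172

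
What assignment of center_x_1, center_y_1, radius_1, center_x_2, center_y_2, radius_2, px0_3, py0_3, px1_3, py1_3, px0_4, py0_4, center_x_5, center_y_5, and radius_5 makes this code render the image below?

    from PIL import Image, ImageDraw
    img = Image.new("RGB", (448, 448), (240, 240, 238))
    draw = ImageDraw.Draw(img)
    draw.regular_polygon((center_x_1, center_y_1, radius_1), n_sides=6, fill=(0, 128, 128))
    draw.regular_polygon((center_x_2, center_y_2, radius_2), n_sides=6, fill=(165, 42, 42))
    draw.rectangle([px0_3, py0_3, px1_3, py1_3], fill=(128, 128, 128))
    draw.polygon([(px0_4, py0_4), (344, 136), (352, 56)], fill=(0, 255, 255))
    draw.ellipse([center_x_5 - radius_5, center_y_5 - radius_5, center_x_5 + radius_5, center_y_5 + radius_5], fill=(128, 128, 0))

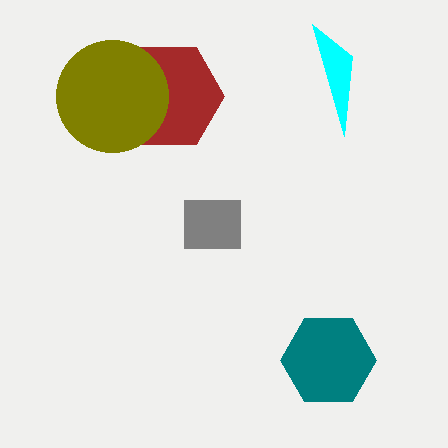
center_x_1 = 328
center_y_1 = 360
radius_1 = 48
center_x_2 = 168
center_y_2 = 96
radius_2 = 56
px0_3 = 184
py0_3 = 200
px1_3 = 240
py1_3 = 248
px0_4 = 312
py0_4 = 24
center_x_5 = 112
center_y_5 = 96
radius_5 = 56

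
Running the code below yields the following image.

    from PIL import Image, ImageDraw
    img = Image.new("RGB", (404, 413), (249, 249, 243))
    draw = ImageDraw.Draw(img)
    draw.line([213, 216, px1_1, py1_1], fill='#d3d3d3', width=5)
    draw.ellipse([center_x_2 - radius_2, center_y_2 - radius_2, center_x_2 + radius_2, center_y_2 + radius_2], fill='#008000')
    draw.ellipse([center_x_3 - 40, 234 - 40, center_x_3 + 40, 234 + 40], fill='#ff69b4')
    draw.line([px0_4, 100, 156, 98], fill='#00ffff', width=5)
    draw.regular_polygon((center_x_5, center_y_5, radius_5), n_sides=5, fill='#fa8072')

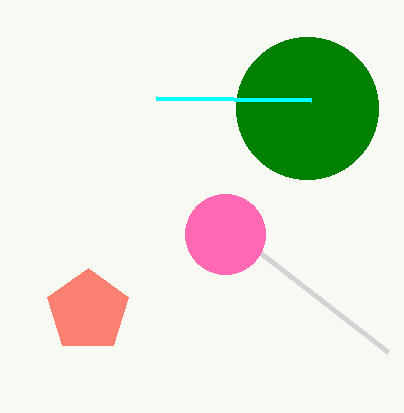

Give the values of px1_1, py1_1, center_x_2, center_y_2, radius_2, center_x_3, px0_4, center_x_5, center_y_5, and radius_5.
px1_1 = 388
py1_1 = 352
center_x_2 = 307
center_y_2 = 108
radius_2 = 71
center_x_3 = 225
px0_4 = 311
center_x_5 = 88
center_y_5 = 311
radius_5 = 43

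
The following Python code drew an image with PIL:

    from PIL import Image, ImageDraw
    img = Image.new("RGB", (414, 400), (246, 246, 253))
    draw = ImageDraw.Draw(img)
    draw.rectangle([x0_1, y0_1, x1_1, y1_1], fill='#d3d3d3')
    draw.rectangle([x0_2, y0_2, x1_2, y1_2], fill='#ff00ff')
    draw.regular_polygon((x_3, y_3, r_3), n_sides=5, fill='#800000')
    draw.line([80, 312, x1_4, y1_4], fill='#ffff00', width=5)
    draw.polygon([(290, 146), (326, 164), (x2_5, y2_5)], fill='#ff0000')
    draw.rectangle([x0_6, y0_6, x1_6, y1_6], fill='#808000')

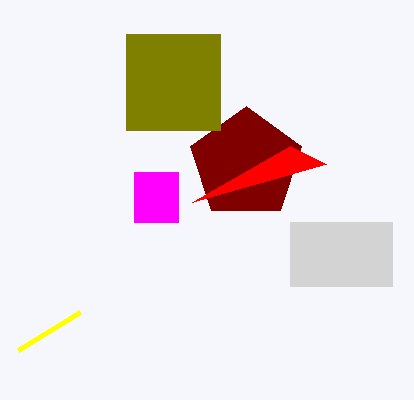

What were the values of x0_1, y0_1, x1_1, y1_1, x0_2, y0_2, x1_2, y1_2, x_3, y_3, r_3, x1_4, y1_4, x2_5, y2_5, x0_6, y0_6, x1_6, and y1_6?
x0_1 = 290
y0_1 = 222
x1_1 = 392
y1_1 = 286
x0_2 = 134
y0_2 = 172
x1_2 = 178
y1_2 = 222
x_3 = 246
y_3 = 164
r_3 = 58
x1_4 = 18
y1_4 = 350
x2_5 = 192
y2_5 = 202
x0_6 = 126
y0_6 = 34
x1_6 = 220
y1_6 = 130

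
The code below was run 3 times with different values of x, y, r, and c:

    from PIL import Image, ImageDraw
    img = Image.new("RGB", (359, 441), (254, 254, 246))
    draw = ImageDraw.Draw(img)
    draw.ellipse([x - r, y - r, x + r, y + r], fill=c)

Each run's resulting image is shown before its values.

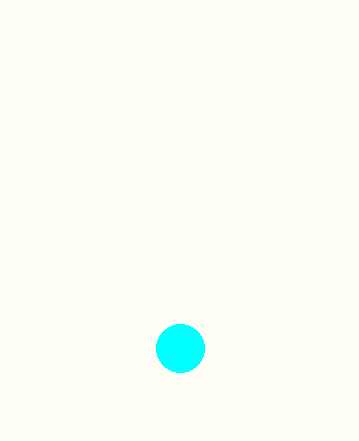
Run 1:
x = 180
y = 348
r = 24
c = 'cyan'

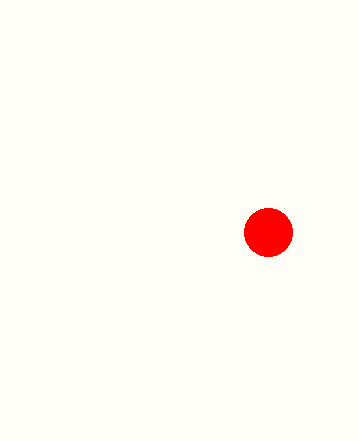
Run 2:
x = 268, y = 232, r = 24, c = 'red'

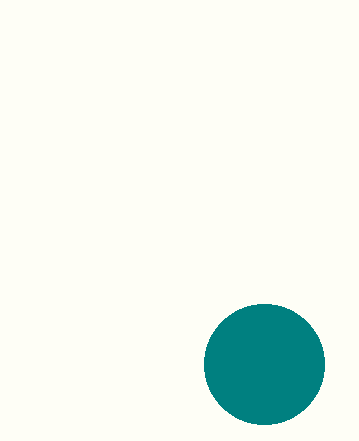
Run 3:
x = 264, y = 364, r = 60, c = 'teal'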